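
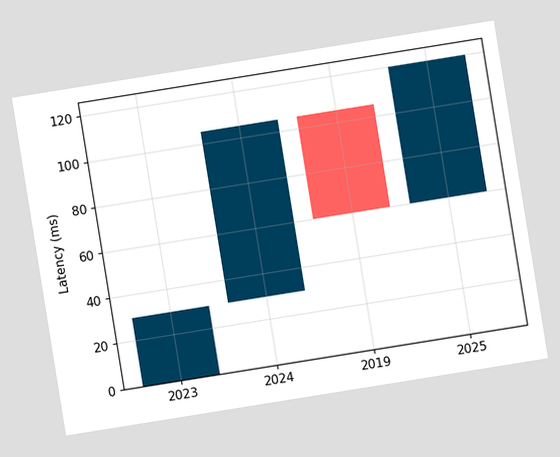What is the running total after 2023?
The chart is tilted about 9° counter-clockwise. After 2023 the running total reaches 30ms.

30ms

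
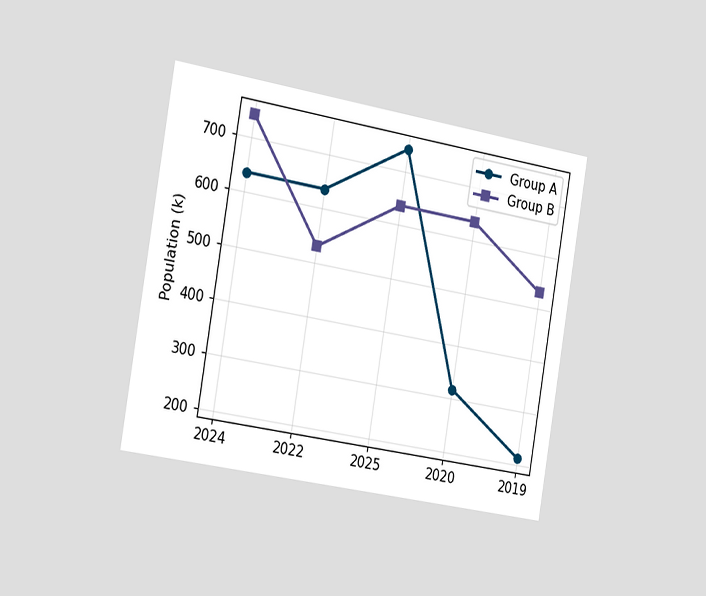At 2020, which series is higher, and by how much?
Group B, by 318k

The chart is tilted about 10° clockwise and viewed slightly from the left. At 2020, Group B sits above the other line by 318k.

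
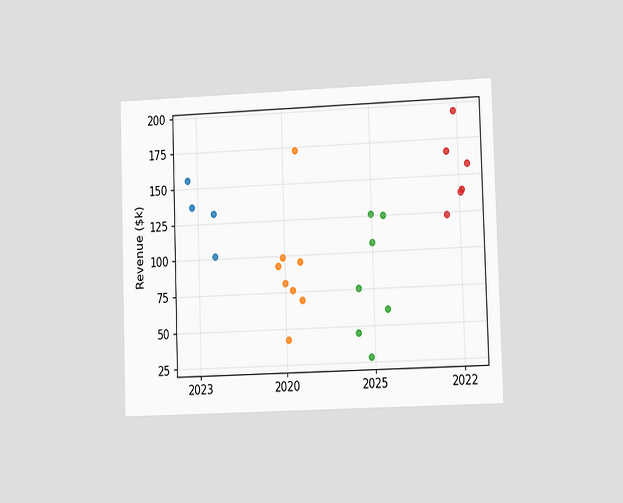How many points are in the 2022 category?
6

The chart is viewed slightly from the right. Counting the markers in the 2022 column gives 6.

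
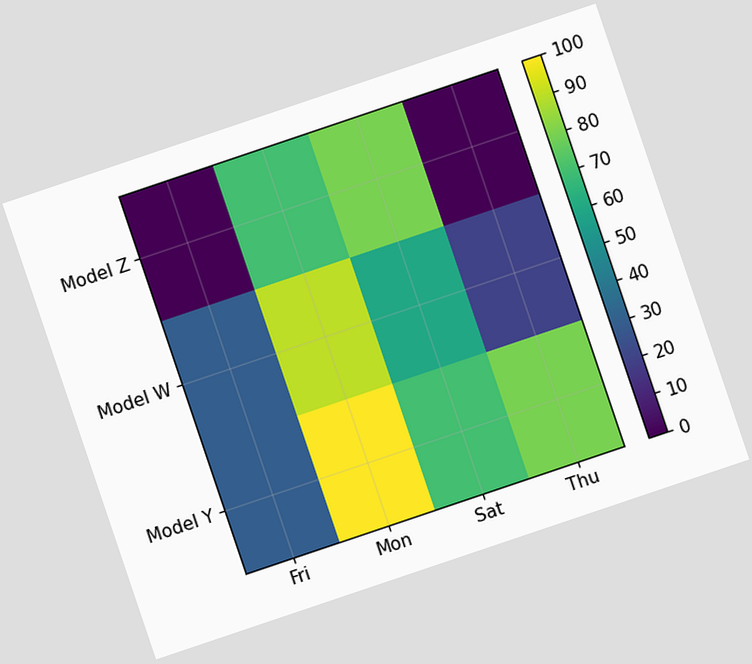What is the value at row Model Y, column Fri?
30

The chart is tilted about 19° counter-clockwise. Matching cell (Model Y, Fri) against the colorbar gives 30.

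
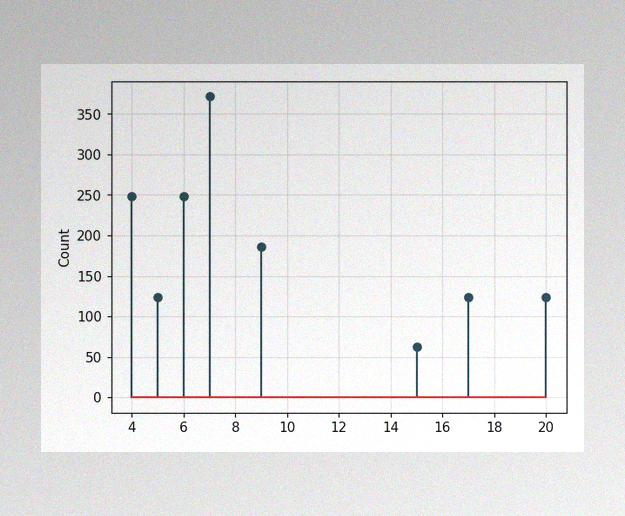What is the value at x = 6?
The image has some photo noise and uneven lighting. The stem at x=6 reaches 248.

248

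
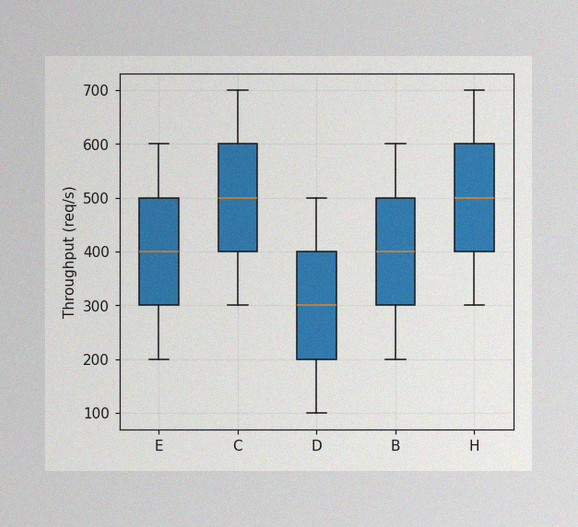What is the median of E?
The image has some photo noise and uneven lighting. The median line in the E box sits at 400req/s.

400req/s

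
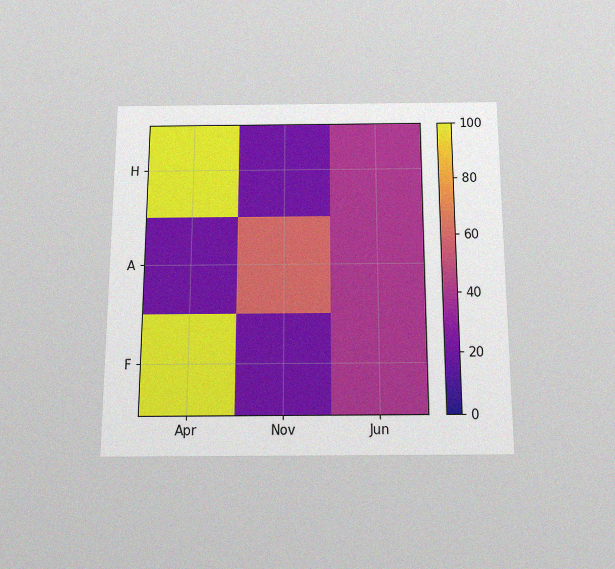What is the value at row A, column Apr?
20

The chart is viewed slightly from below, with some photo noise. Matching cell (A, Apr) against the colorbar gives 20.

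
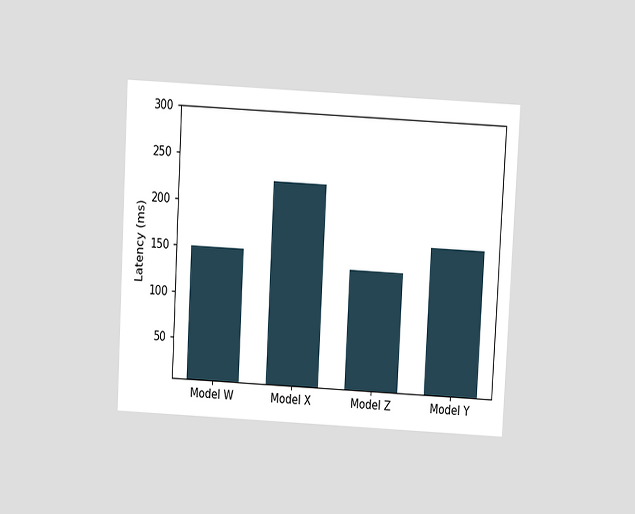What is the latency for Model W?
The chart is tilted about 3° clockwise and viewed at a slight angle. Reading along the chart's y-axis, the Model W bar reaches 150ms.

150ms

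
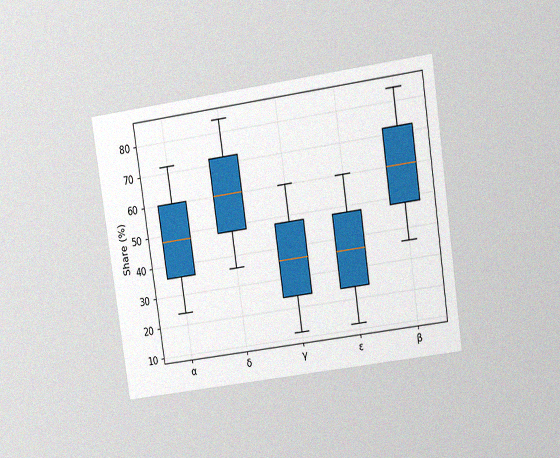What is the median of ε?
The chart is tilted about 8° counter-clockwise and viewed at a slight angle, with some photo noise. The median line in the ε box sits at 36%.

36%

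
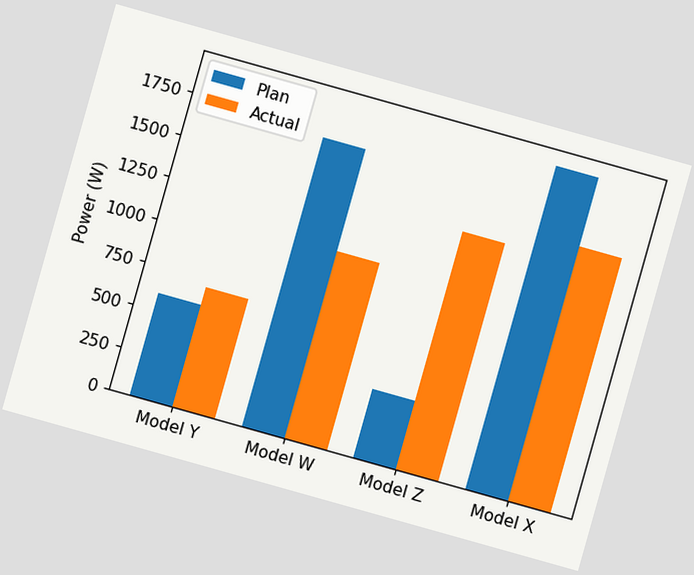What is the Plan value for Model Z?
400W

The chart is tilted about 16° clockwise. The Plan bar at Model Z reaches 400W on the y-axis.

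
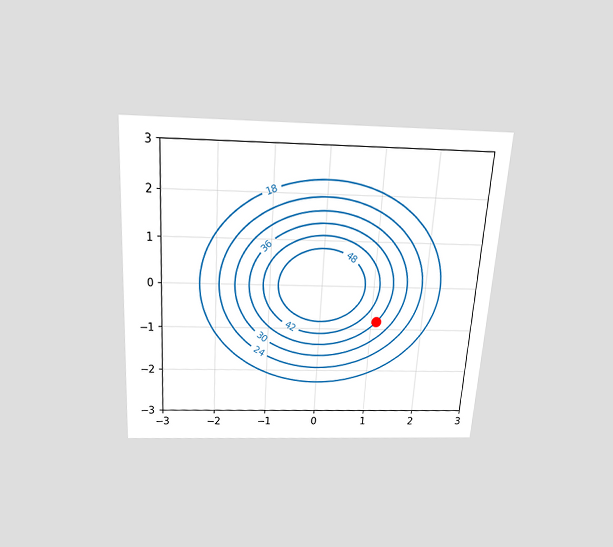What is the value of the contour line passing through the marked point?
The chart is tilted about 4° clockwise and viewed slightly from above. The marked point sits on the contour labelled 36.

36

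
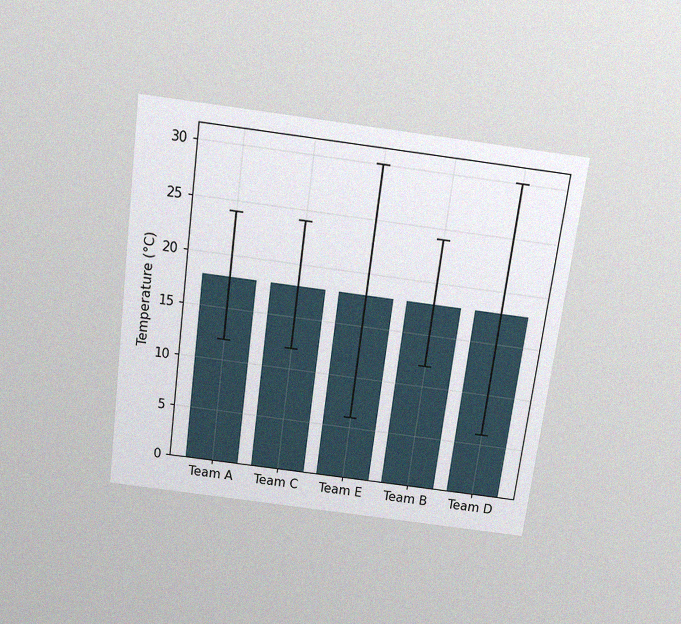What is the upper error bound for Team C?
The chart is tilted about 7° clockwise and viewed slightly from above, with some photo noise. The Team C bar's upper whisker reaches 24°C.

24°C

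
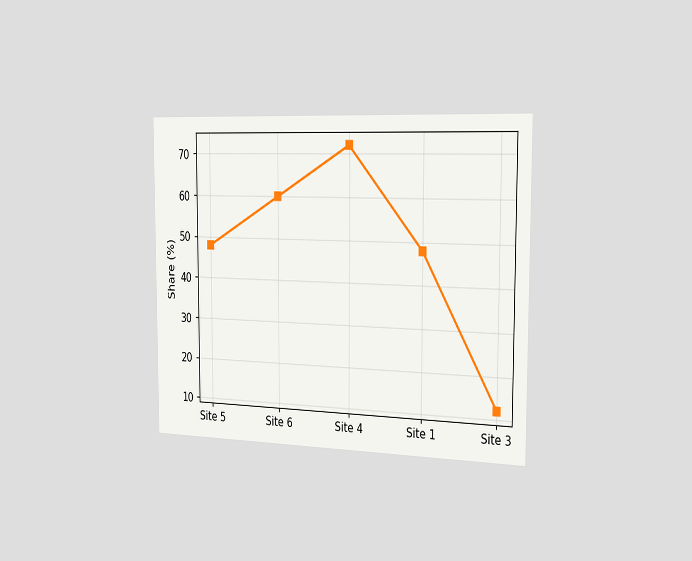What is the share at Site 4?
The chart is viewed slightly from the right. At Site 4, the line is at 72%.

72%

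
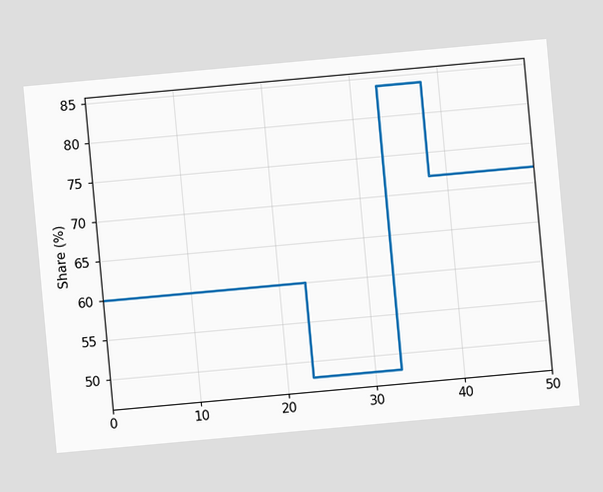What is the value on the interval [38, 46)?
72%

The chart is tilted about 5° counter-clockwise. On [38, 46) the step sits at 72%.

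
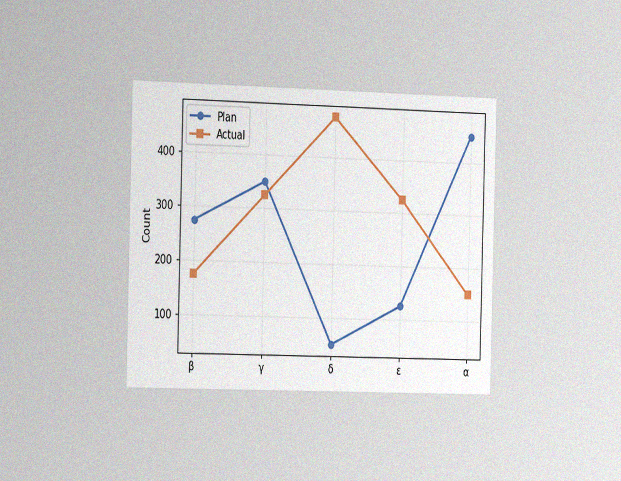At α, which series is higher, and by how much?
Plan, by 300

The chart is viewed slightly from the left, with some photo noise. At α, Plan sits above the other line by 300.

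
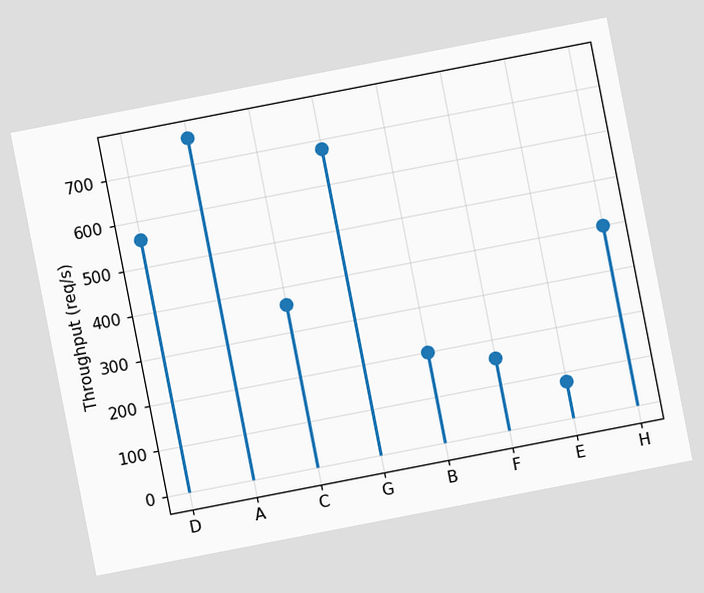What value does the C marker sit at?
360req/s

The chart is tilted about 11° counter-clockwise. The C marker sits at 360req/s.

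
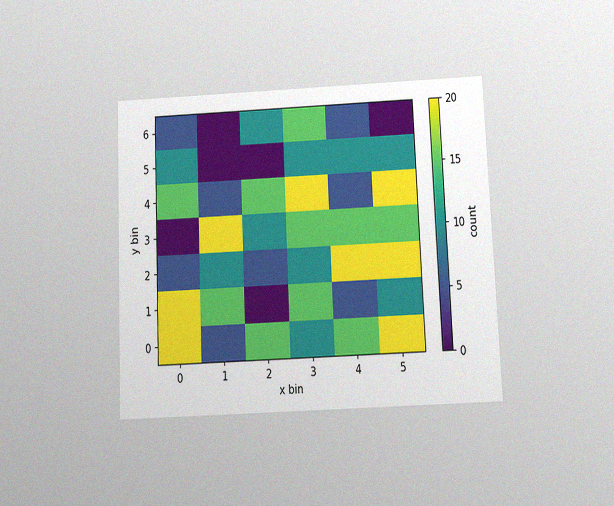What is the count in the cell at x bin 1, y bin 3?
The chart is tilted about 2° counter-clockwise and viewed slightly from below, with some photo noise. Matching the cell (1, 3) against the colorbar gives 20.

20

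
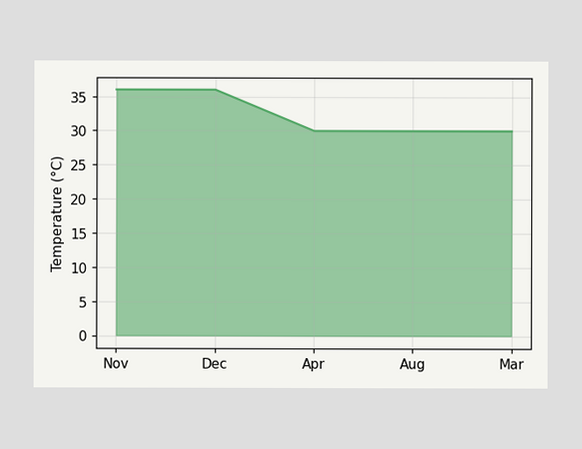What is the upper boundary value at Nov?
At Nov the upper boundary is at 36°C.

36°C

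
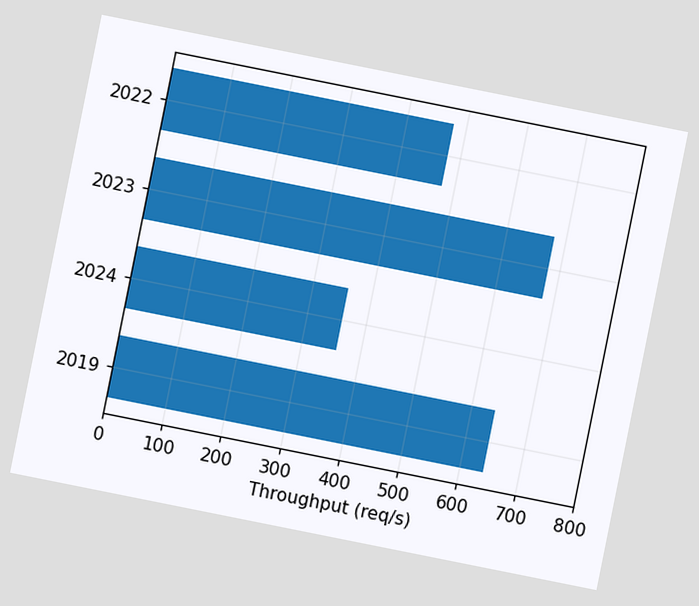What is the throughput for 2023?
680req/s

The chart is tilted about 11° clockwise. Reading along the chart's x-axis, the 2023 bar reaches 680req/s.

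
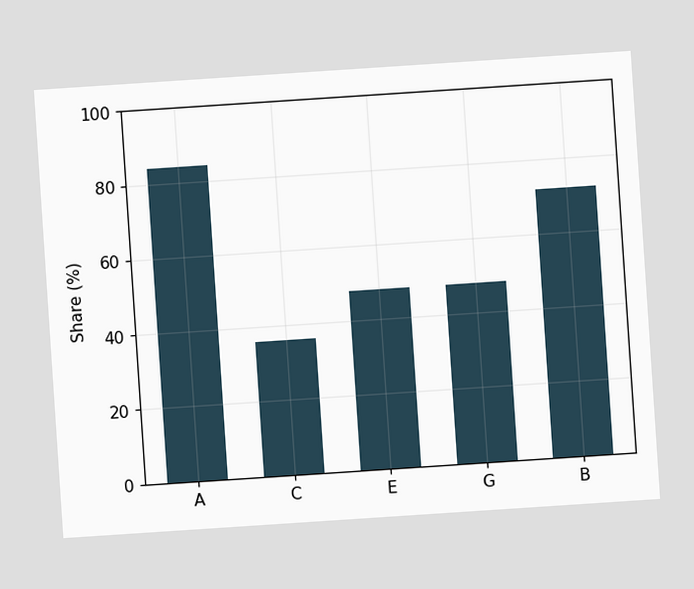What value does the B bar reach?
The chart is tilted about 4° counter-clockwise. Reading along the chart's y-axis, the B bar reaches 72%.

72%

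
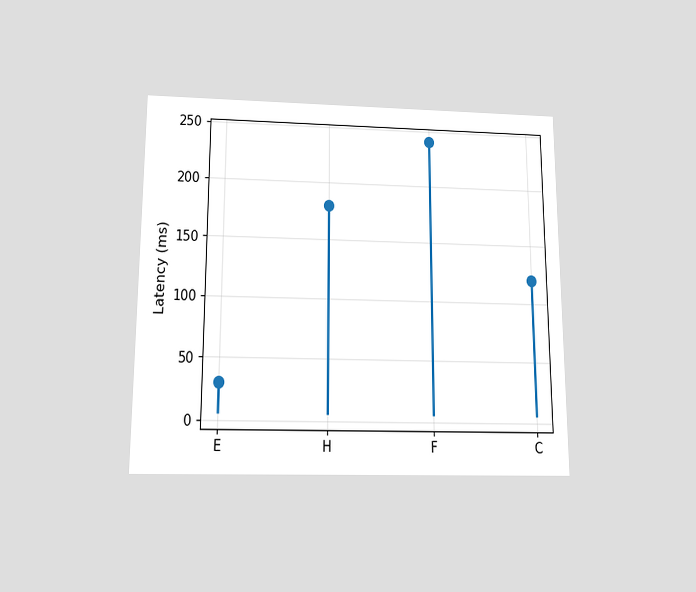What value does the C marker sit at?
120ms

The chart is viewed slightly from below. The C marker sits at 120ms.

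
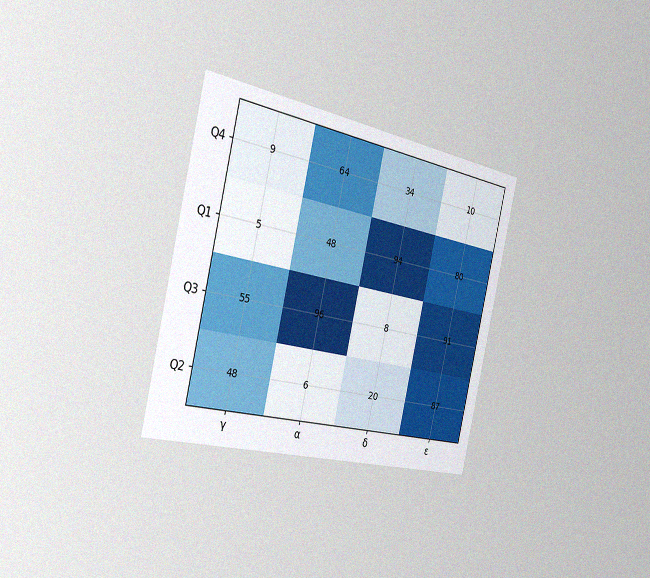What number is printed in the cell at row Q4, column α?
The chart is tilted about 13° clockwise and viewed slightly from the left, with some photo noise. The (Q4, α) cell reads 64.

64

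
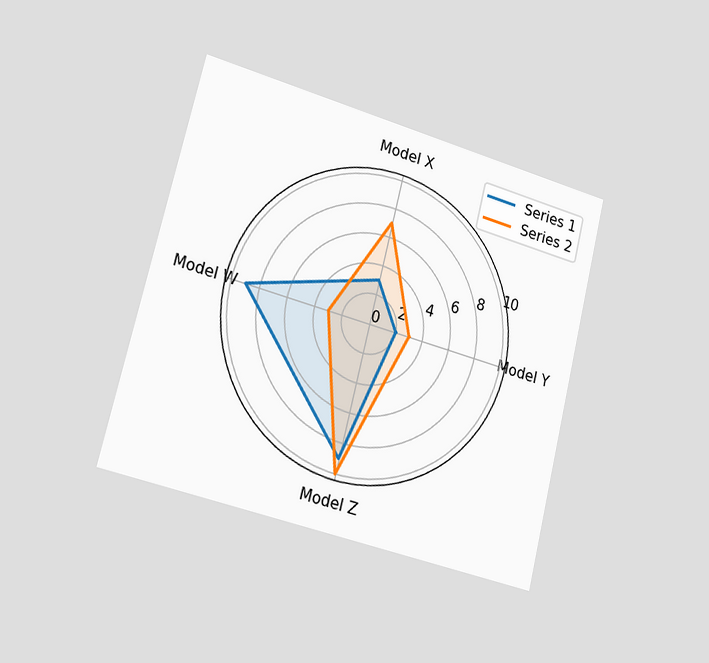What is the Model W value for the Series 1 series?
9

The chart is tilted about 14° clockwise and viewed slightly from the left. On the Model W axis, Series 1 reaches 9.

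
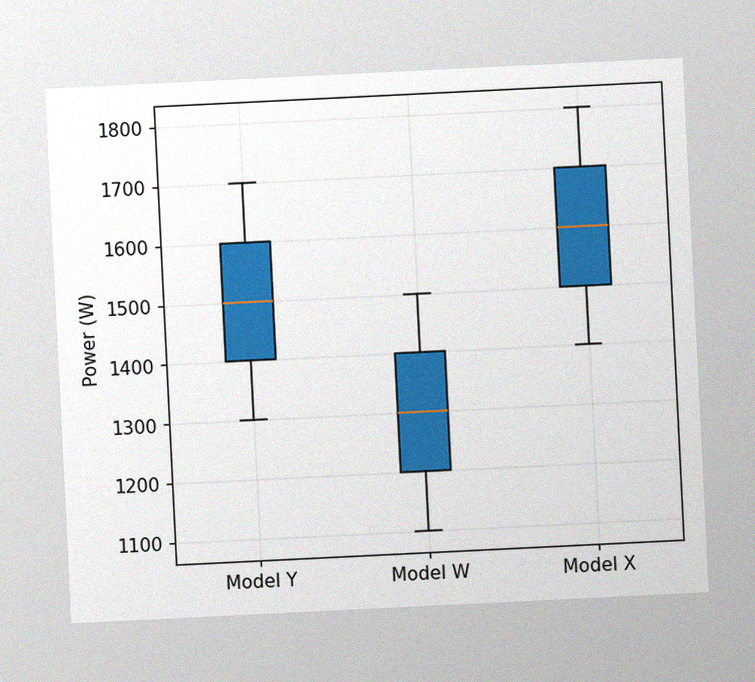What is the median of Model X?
1600W

The chart is tilted about 3° counter-clockwise, with some photo noise. The median line in the Model X box sits at 1600W.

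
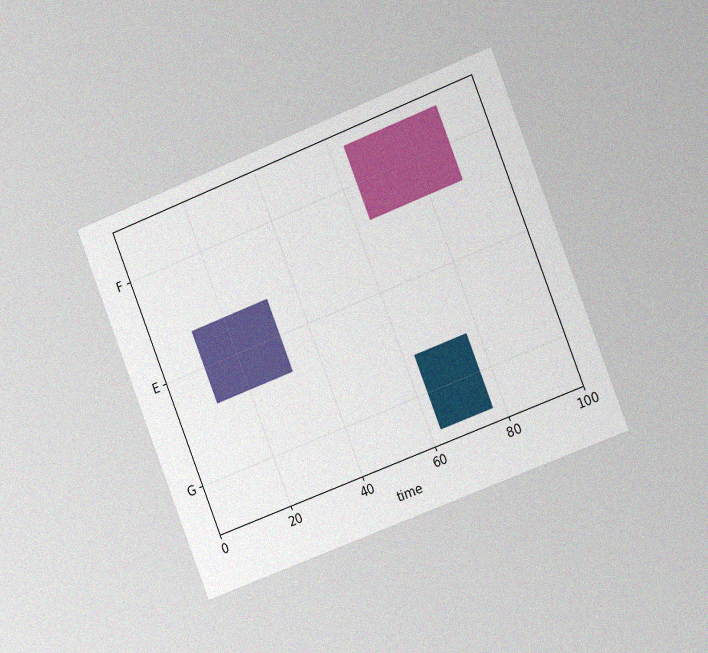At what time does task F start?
The chart is tilted about 21° counter-clockwise and viewed slightly from the right, with some photo noise. The F bar begins at t=64.

64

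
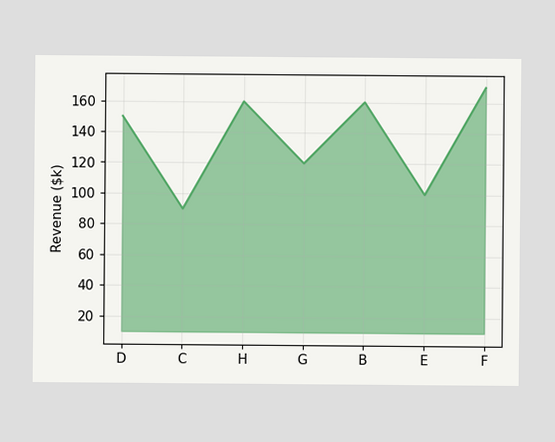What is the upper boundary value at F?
$170k

At F the upper boundary is at $170k.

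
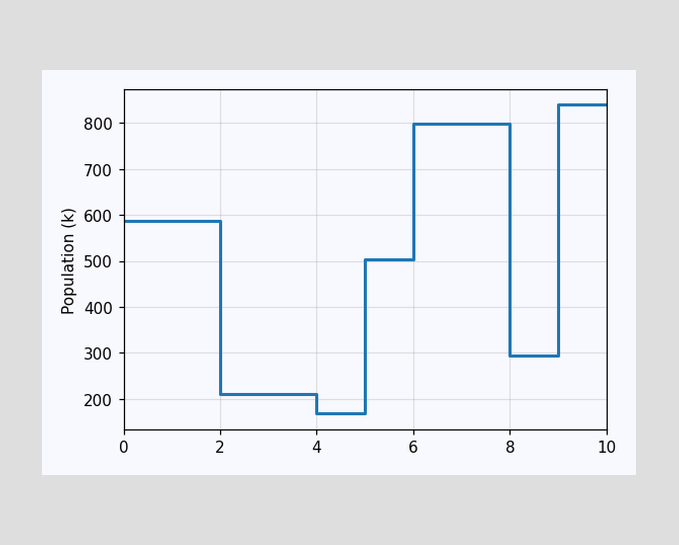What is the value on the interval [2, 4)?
On [2, 4) the step sits at 210k.

210k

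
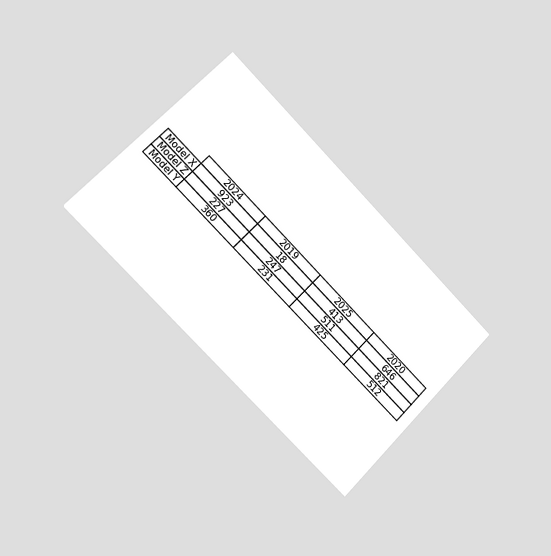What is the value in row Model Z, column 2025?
511

The chart is tilted about 45° clockwise and viewed slightly from the left. The (Model Z, 2025) cell reads 511.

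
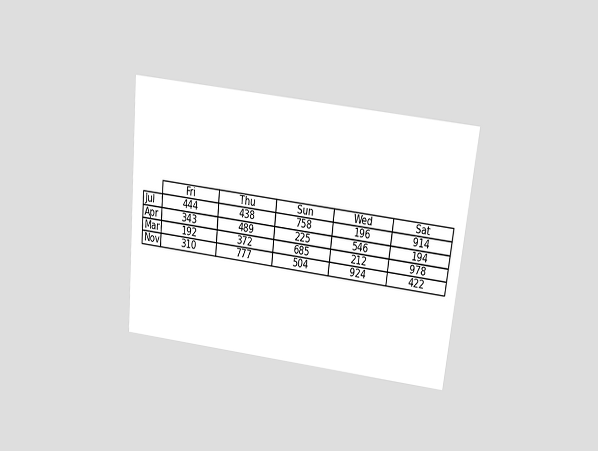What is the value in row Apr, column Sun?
The chart is tilted about 6° clockwise and viewed slightly from above. The (Apr, Sun) cell reads 225.

225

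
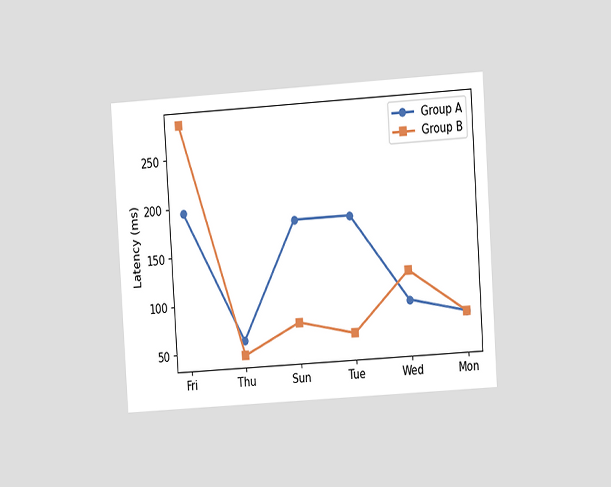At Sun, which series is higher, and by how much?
The chart is tilted about 4° counter-clockwise and viewed at a slight angle. At Sun, Group A sits above the other line by 105ms.

Group A, by 105ms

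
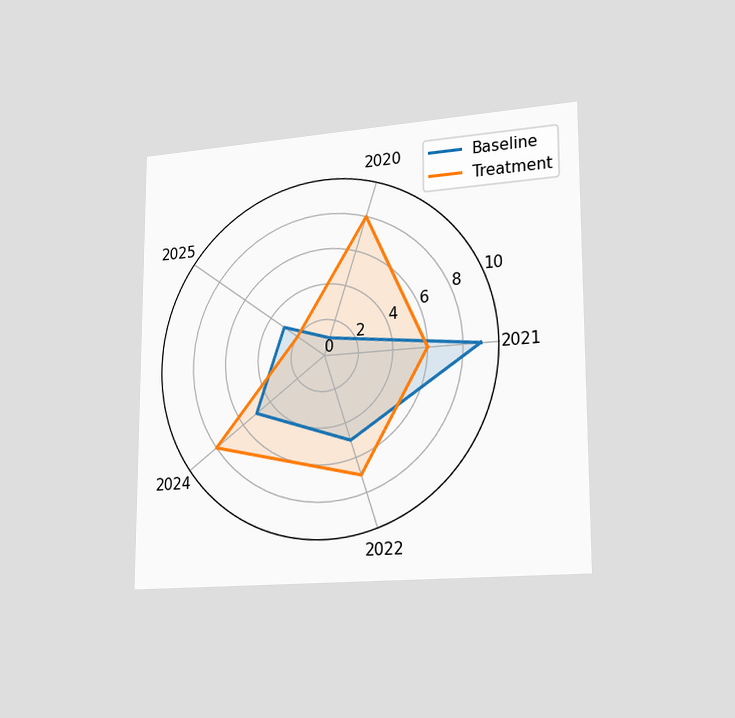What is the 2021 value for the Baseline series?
The chart is viewed slightly from the right. On the 2021 axis, Baseline reaches 9.

9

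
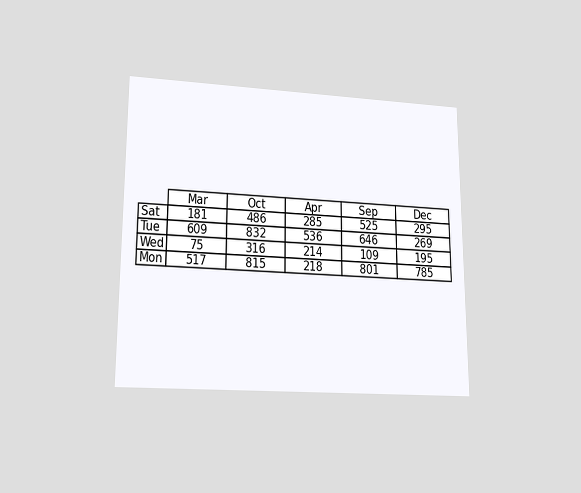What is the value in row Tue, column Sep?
The chart is viewed at a slight angle. The (Tue, Sep) cell reads 646.

646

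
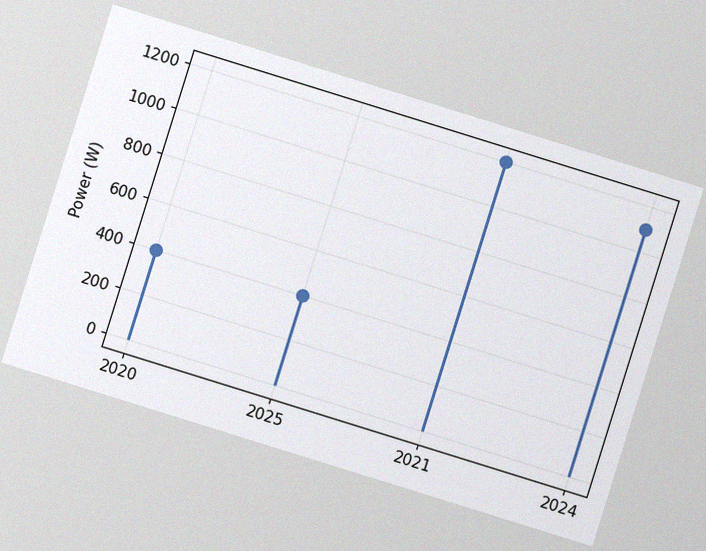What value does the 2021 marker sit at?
1200W

The chart is tilted about 17° clockwise, with some photo noise. The 2021 marker sits at 1200W.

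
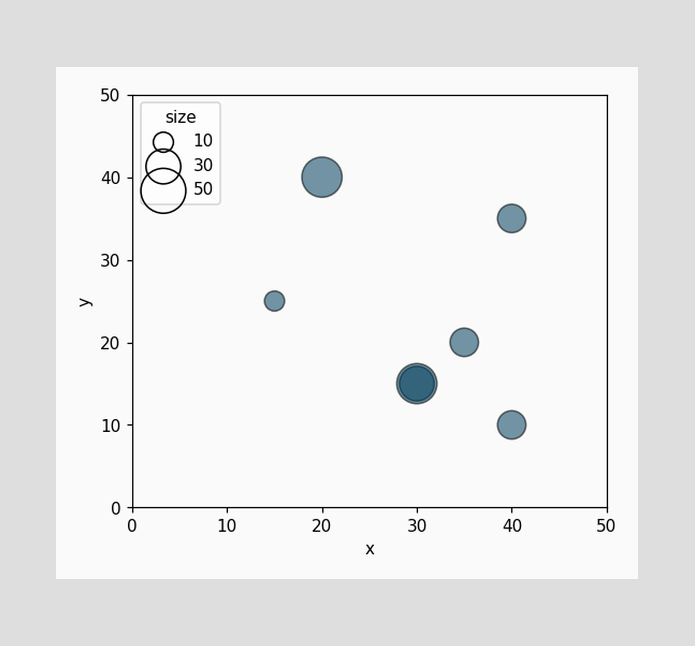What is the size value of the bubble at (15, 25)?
Matching the bubble at (15, 25) against the size legend gives 10.

10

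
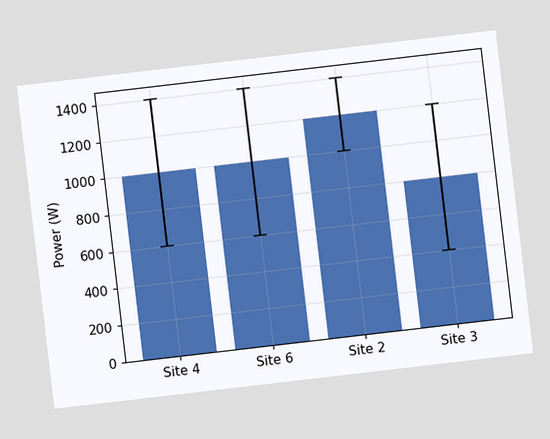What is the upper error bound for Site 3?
The chart is tilted about 7° counter-clockwise. The Site 3 bar's upper whisker reaches 1200W.

1200W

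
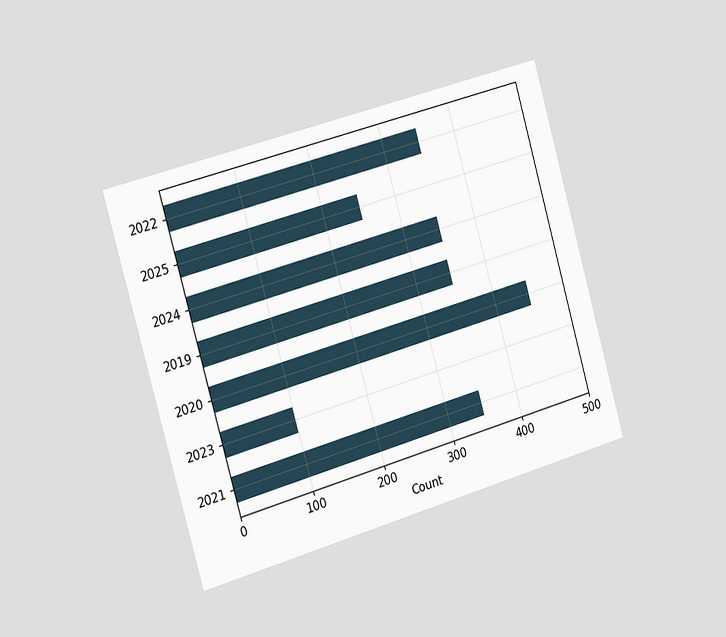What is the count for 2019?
The chart is tilted about 16° counter-clockwise and viewed slightly from the left. Reading along the chart's x-axis, the 2019 bar reaches 350.

350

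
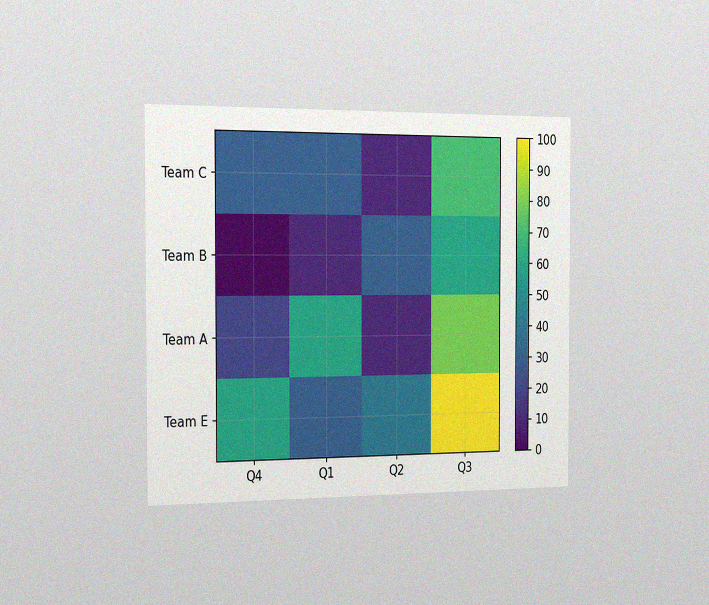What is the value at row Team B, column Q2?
The chart is viewed slightly from the left, with some photo noise. Matching cell (Team B, Q2) against the colorbar gives 30.

30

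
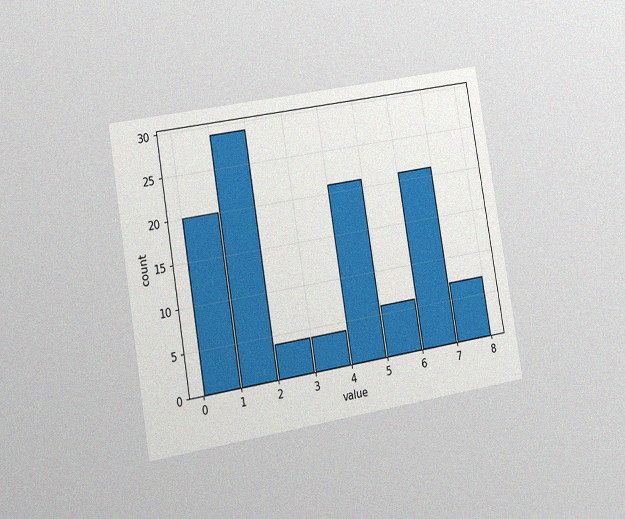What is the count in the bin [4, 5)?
The chart is tilted about 9° counter-clockwise and viewed slightly from the left, with some photo noise. The [4, 5) bin has height 21.

21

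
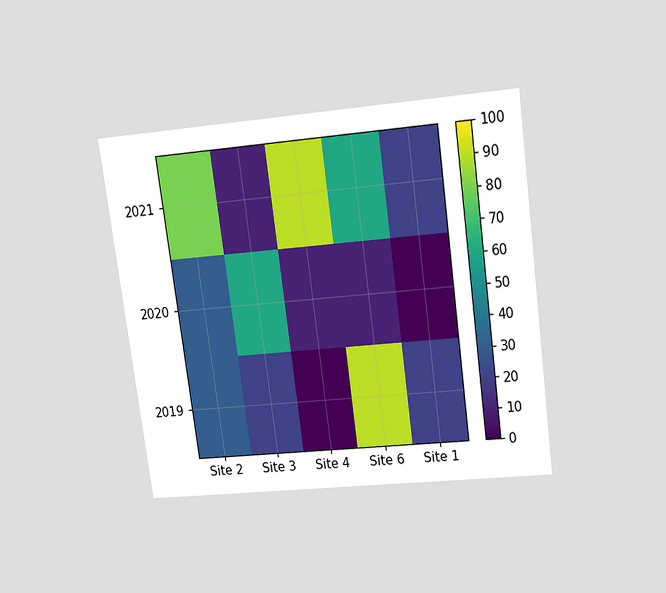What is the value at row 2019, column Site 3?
20

The chart is tilted about 8° counter-clockwise and viewed slightly from above. Matching cell (2019, Site 3) against the colorbar gives 20.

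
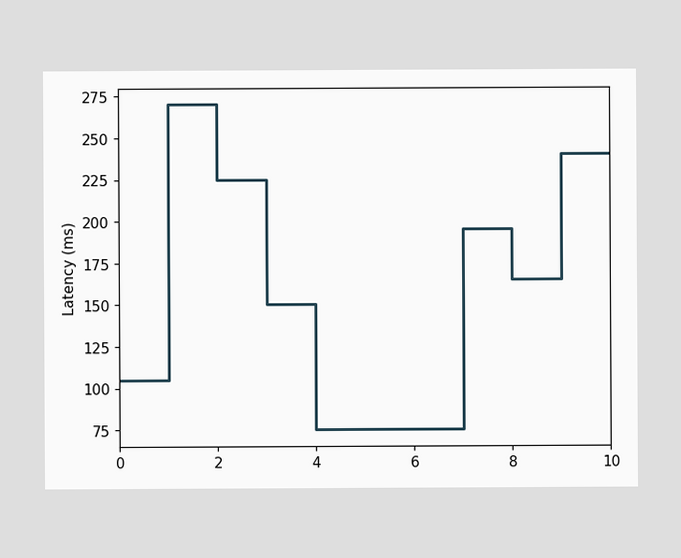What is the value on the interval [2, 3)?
On [2, 3) the step sits at 225ms.

225ms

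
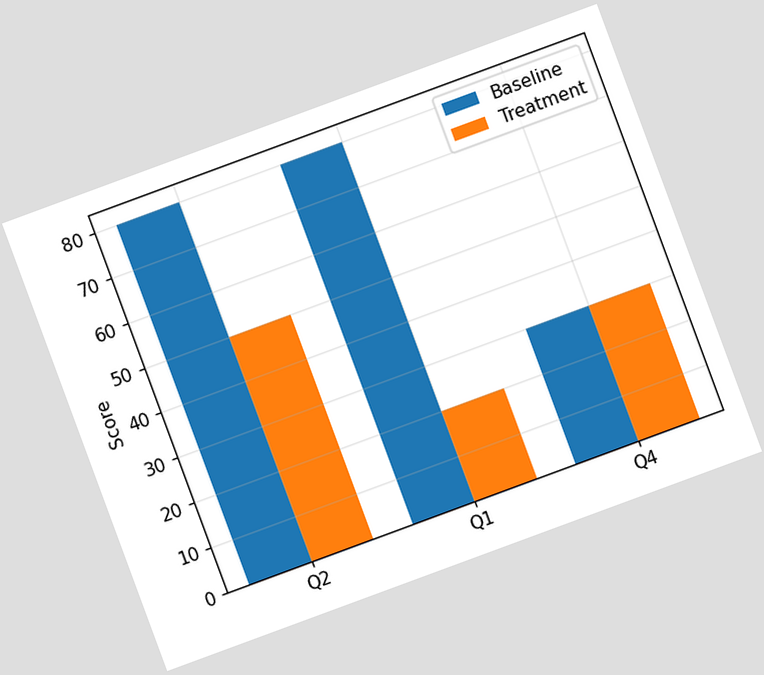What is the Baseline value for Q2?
80

The chart is tilted about 20° counter-clockwise. The Baseline bar at Q2 reaches 80 on the y-axis.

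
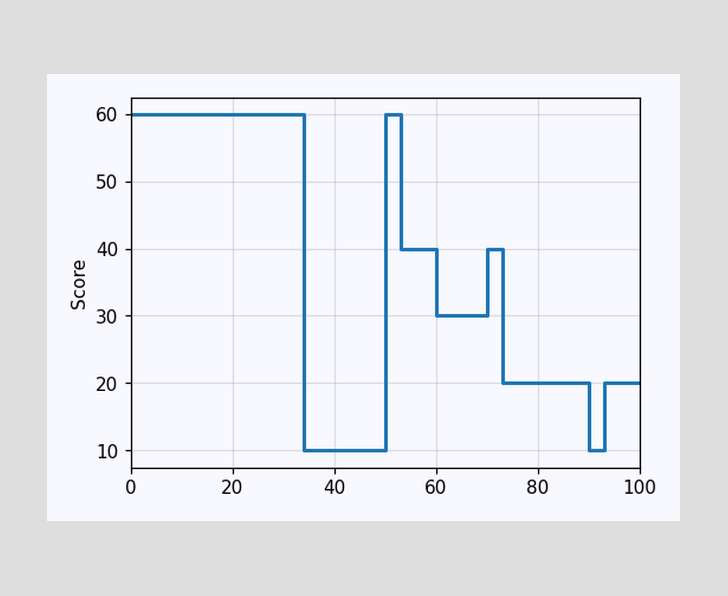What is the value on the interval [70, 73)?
On [70, 73) the step sits at 40.

40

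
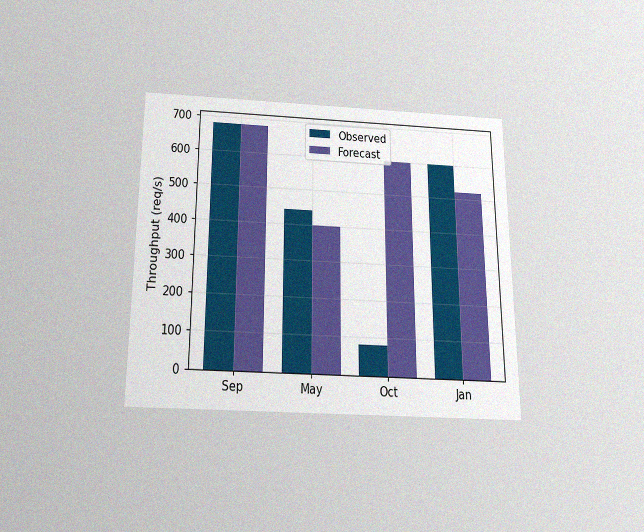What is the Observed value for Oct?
The chart is viewed slightly from below, with some photo noise. The Observed bar at Oct reaches 80req/s on the y-axis.

80req/s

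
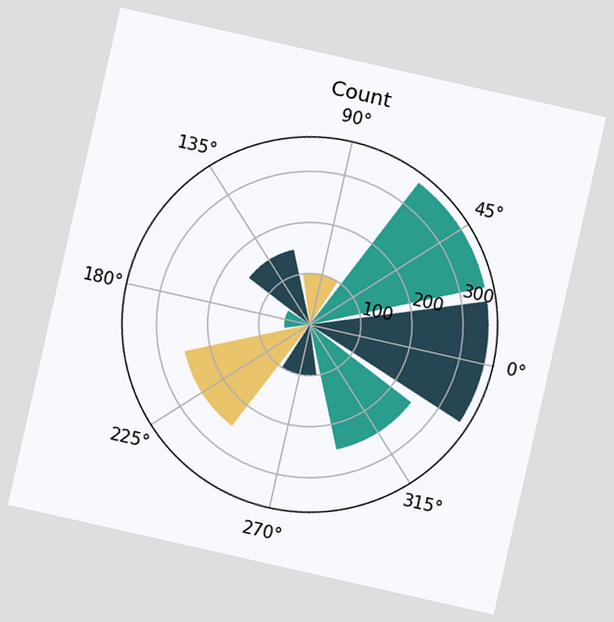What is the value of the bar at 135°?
150

The chart is tilted about 13° clockwise. The bar at 135° reaches 150 on the radial axis.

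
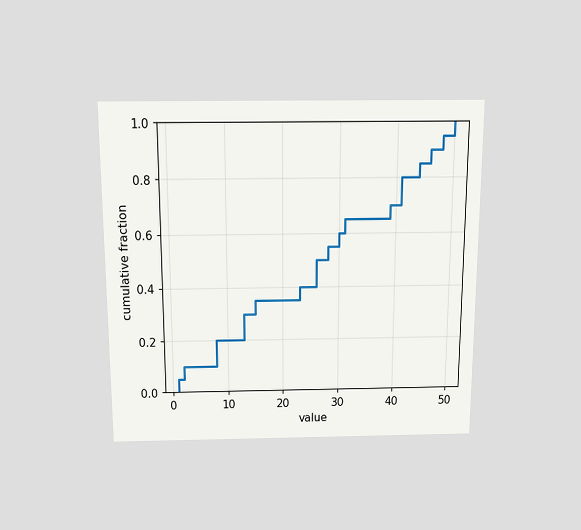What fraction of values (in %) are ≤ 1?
The chart is viewed slightly from above. At x=1 the ECDF step is at 5%.

5%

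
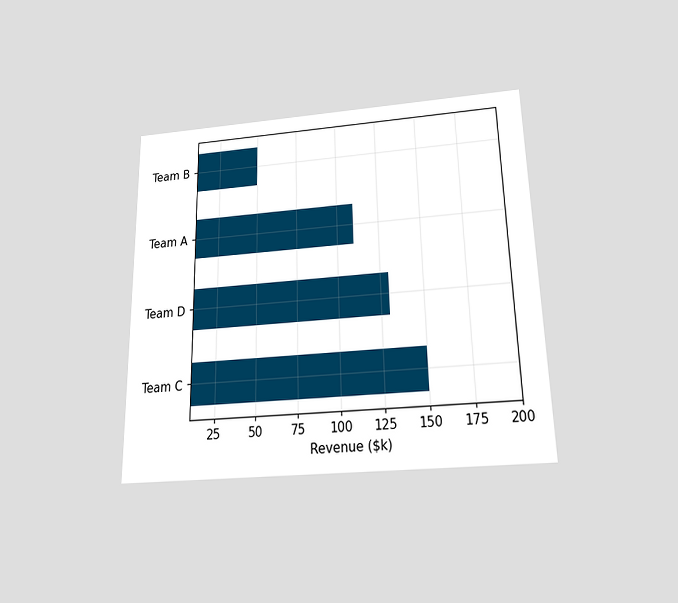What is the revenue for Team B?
The chart is viewed slightly from below. Reading along the chart's x-axis, the Team B bar reaches $50k.

$50k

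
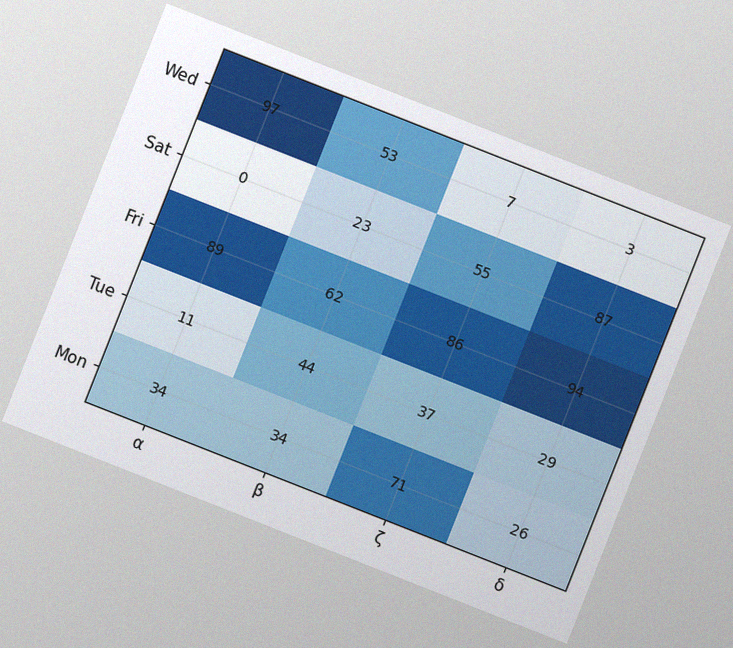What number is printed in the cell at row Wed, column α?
97

The chart is tilted about 22° clockwise, with some photo noise. The (Wed, α) cell reads 97.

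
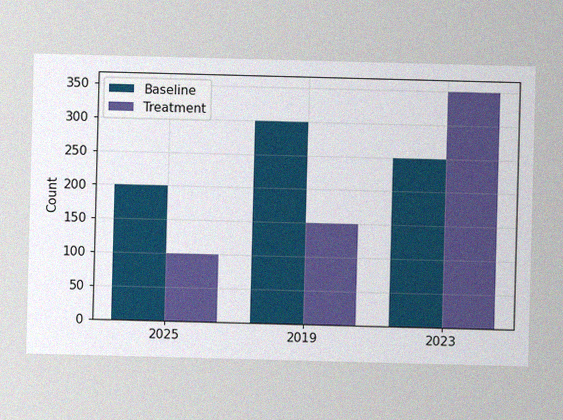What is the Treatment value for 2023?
350

The image has some photo noise and uneven lighting. The Treatment bar at 2023 reaches 350 on the y-axis.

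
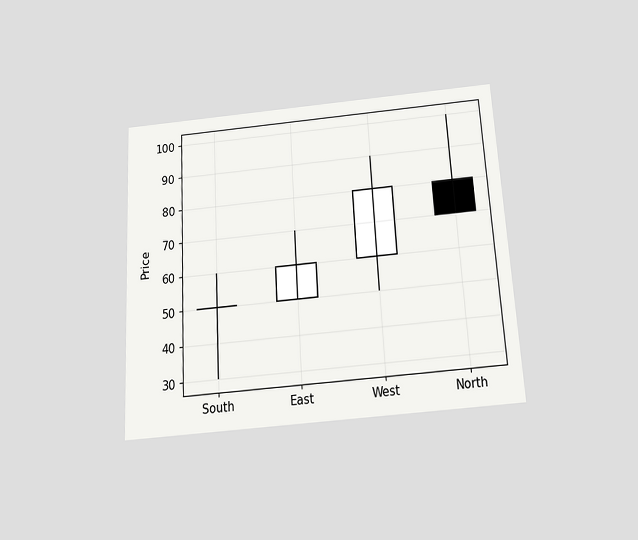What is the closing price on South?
The chart is tilted about 3° counter-clockwise and viewed slightly from below. The South candle closes at 50.

50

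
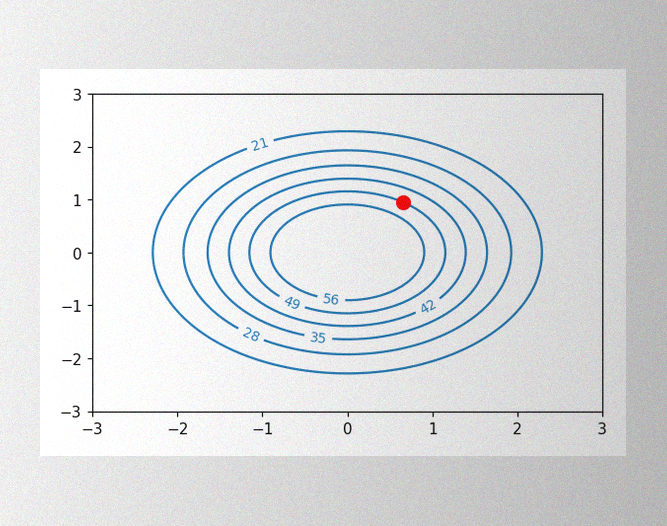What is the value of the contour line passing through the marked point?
The image has some photo noise and uneven lighting. The marked point sits on the contour labelled 49.

49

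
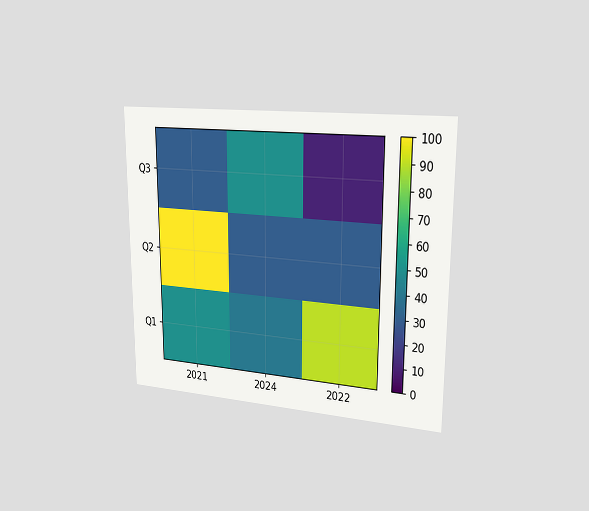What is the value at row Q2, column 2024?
30

The chart is viewed slightly from the right. Matching cell (Q2, 2024) against the colorbar gives 30.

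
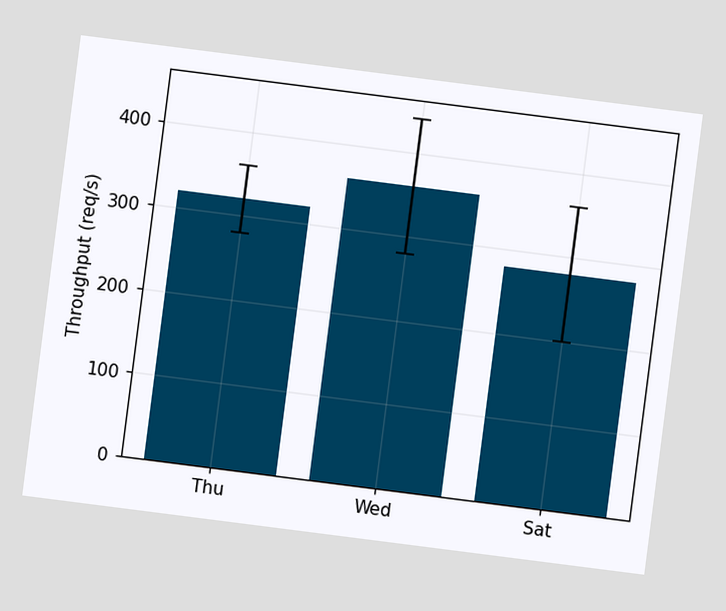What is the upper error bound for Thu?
The chart is tilted about 7° clockwise. The Thu bar's upper whisker reaches 360req/s.

360req/s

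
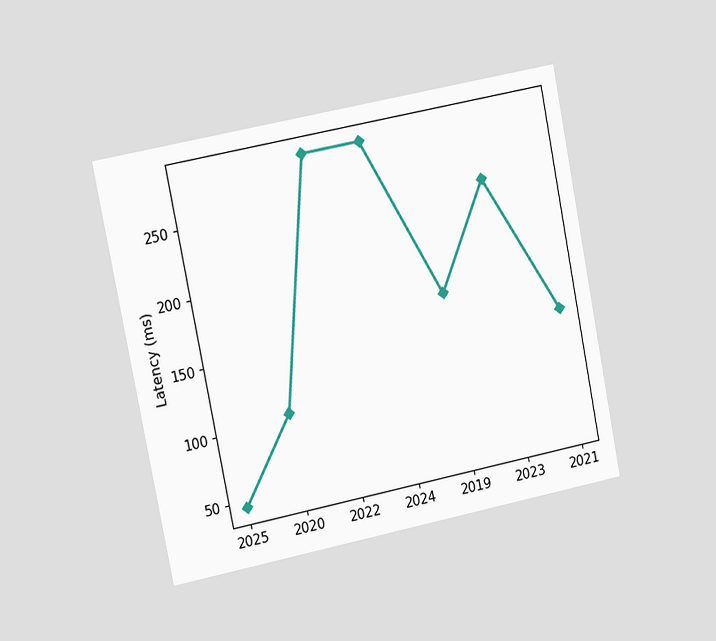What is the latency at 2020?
The chart is tilted about 11° counter-clockwise and viewed slightly from the left. At 2020, the line is at 105ms.

105ms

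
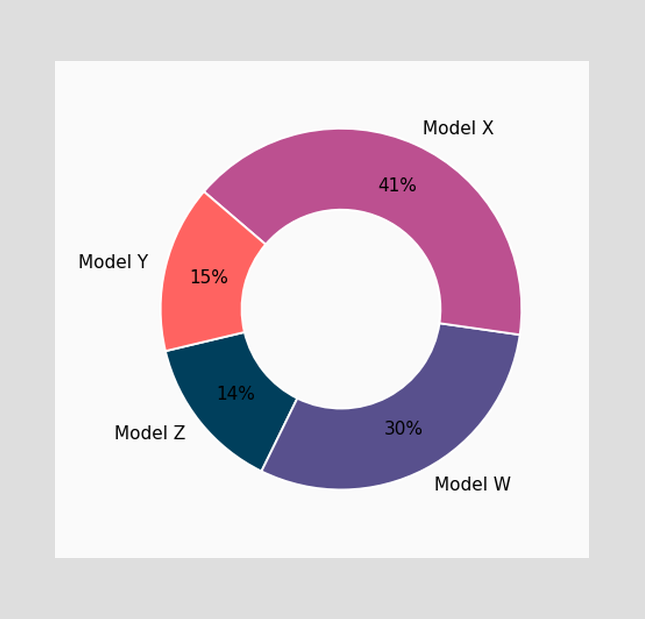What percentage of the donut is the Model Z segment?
The Model Z segment takes up 14% of the ring.

14%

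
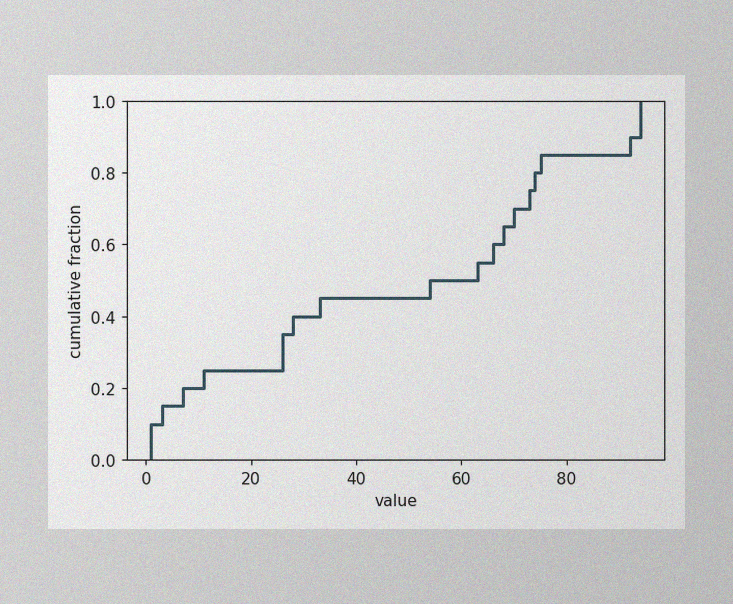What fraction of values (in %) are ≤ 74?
The image has some photo noise and uneven lighting. At x=74 the ECDF step is at 80%.

80%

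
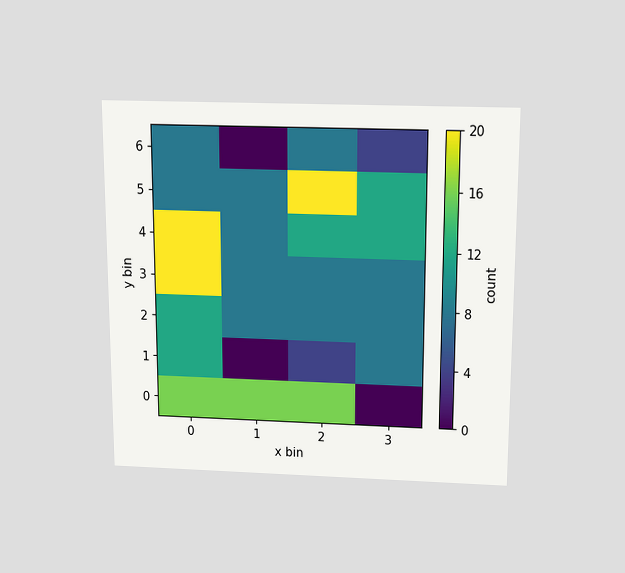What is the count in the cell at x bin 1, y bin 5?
The chart is viewed slightly from above. Matching the cell (1, 5) against the colorbar gives 8.

8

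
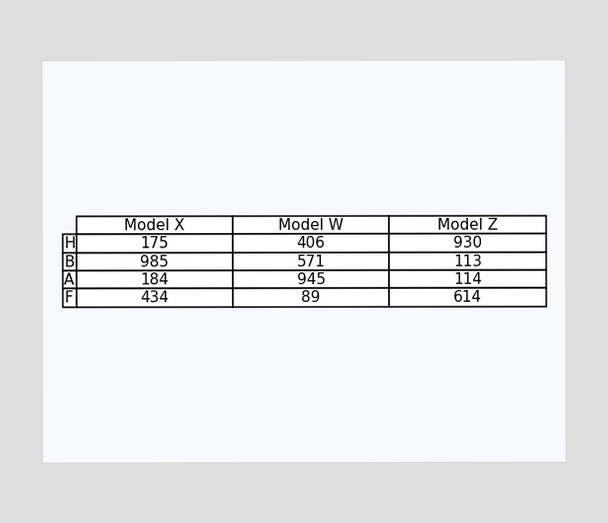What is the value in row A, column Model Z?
The (A, Model Z) cell reads 114.

114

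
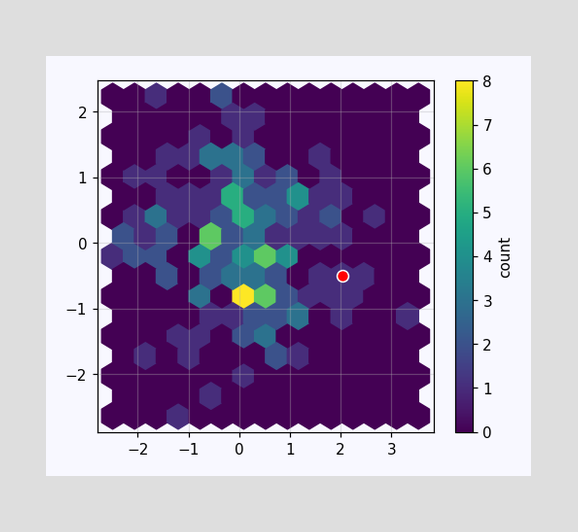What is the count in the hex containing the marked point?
1

The marked hex reads 1 on the colorbar.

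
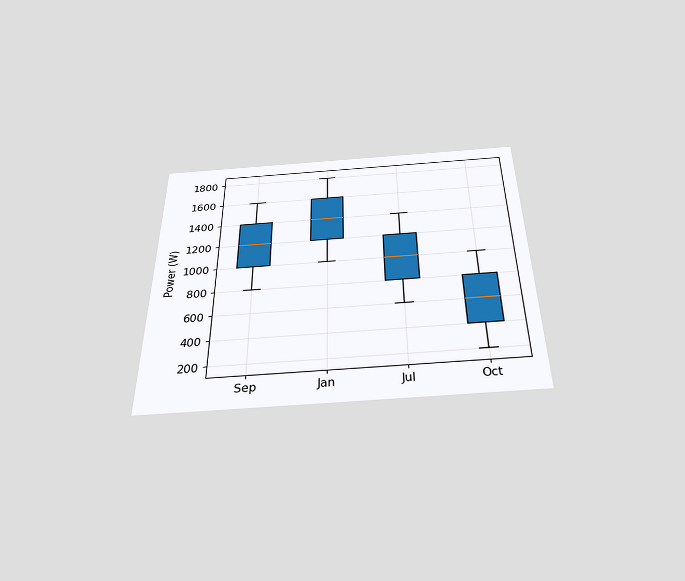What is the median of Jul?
The chart is viewed slightly from below. The median line in the Jul box sits at 1000W.

1000W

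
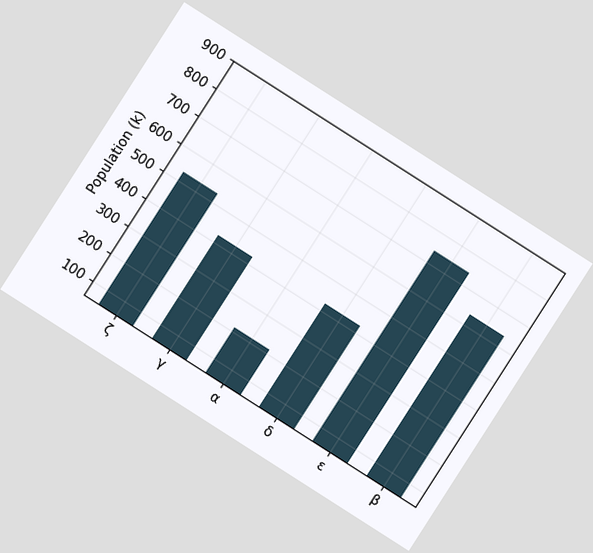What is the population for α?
The chart is tilted about 33° clockwise. Reading along the chart's y-axis, the α bar reaches 212k.

212k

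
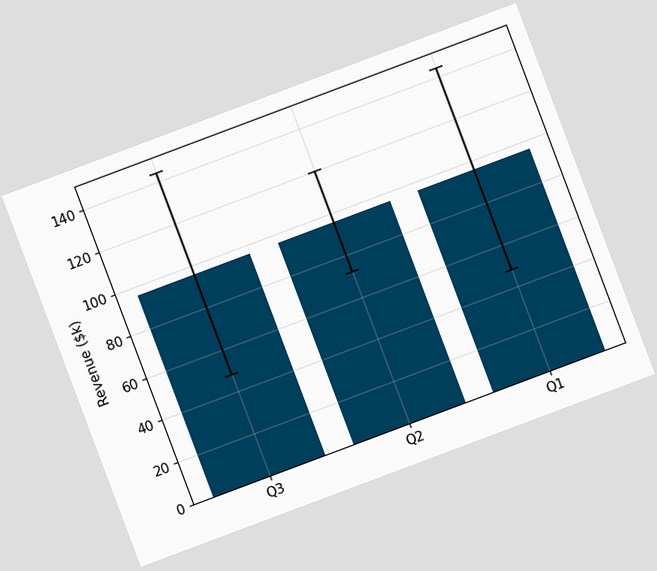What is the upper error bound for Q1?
The chart is tilted about 21° counter-clockwise. The Q1 bar's upper whisker reaches $144k.

$144k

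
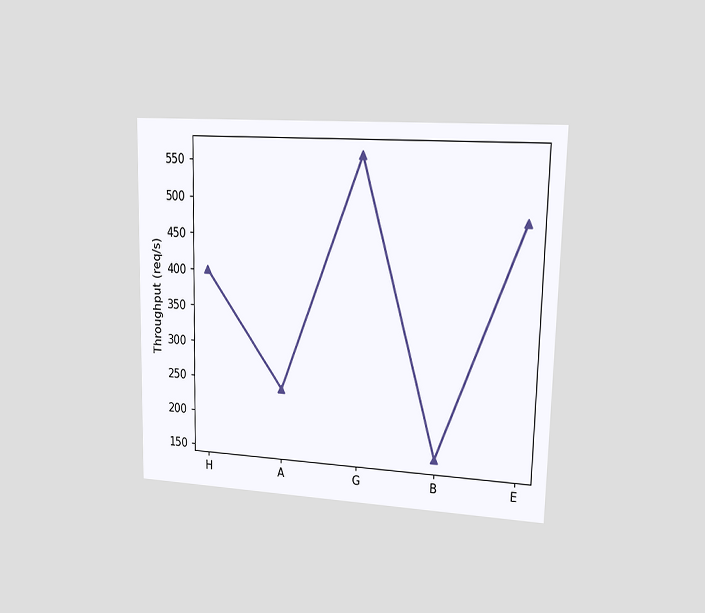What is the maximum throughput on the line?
560req/s

The chart is viewed slightly from the right. The highest point is at G, and reading across to the y-axis gives 560req/s.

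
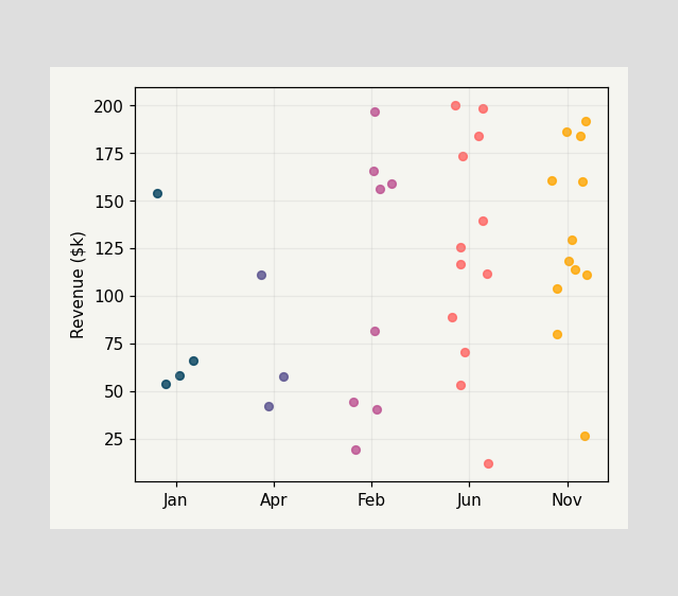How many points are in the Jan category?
Counting the markers in the Jan column gives 4.

4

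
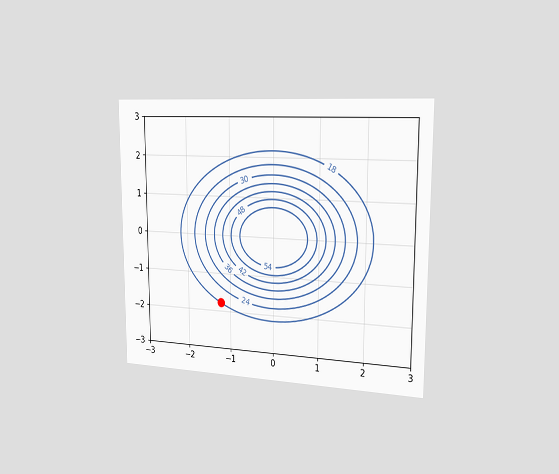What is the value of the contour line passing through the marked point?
18

The chart is viewed slightly from the right. The marked point sits on the contour labelled 18.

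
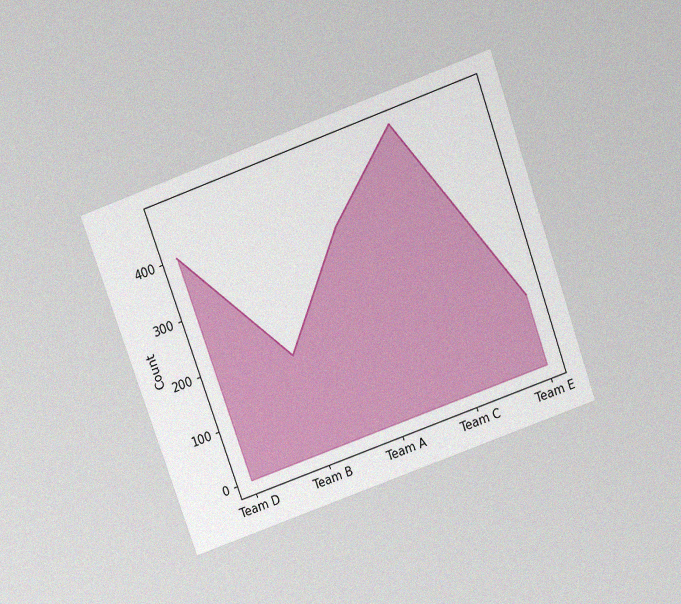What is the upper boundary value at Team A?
350

The chart is tilted about 20° counter-clockwise and viewed slightly from above, with some photo noise. At Team A the upper boundary is at 350.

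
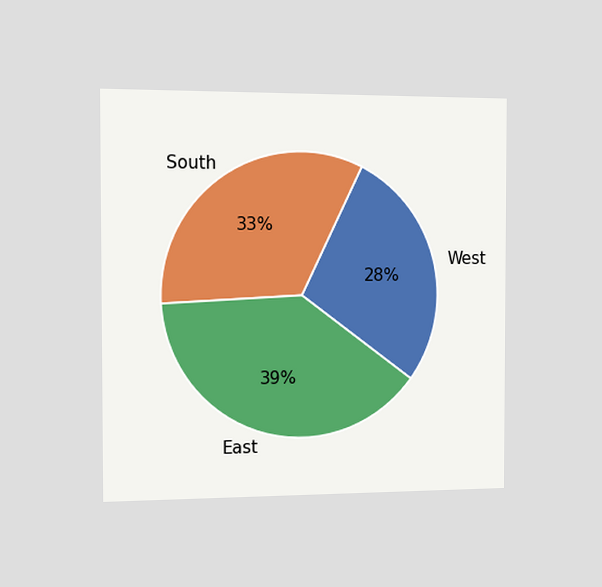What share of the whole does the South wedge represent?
The chart is viewed slightly from the left. The South slice takes up 33% of the pie.

33%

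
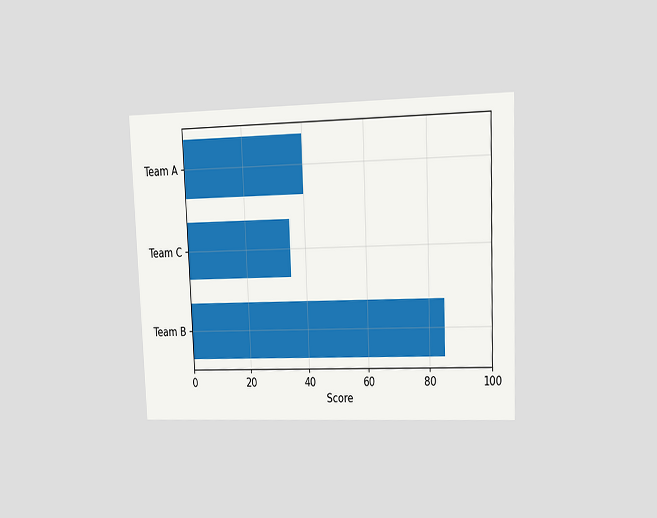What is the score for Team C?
35

The chart is tilted about 2° counter-clockwise and viewed at a slight angle. Reading along the chart's x-axis, the Team C bar reaches 35.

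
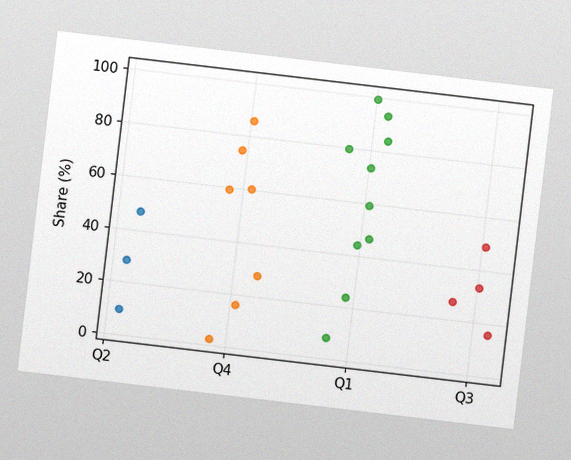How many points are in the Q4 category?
7

The chart is tilted about 7° clockwise, with some photo noise. Counting the markers in the Q4 column gives 7.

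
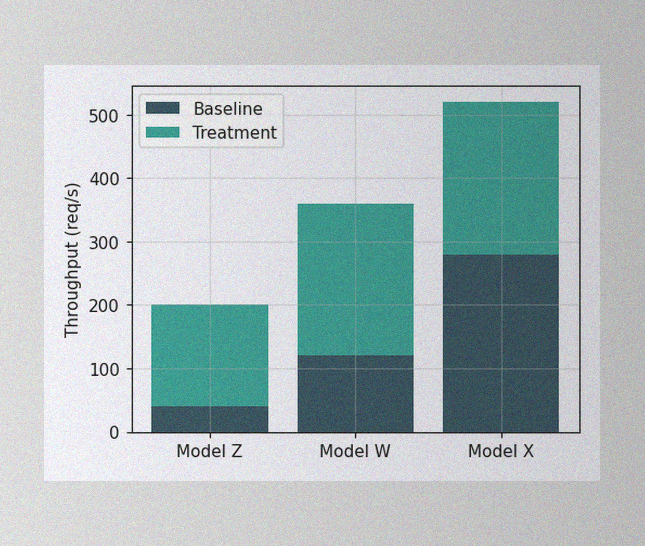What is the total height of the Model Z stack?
200req/s

The image has some photo noise and uneven lighting. The Model Z stack's top reaches 200req/s on the y-axis.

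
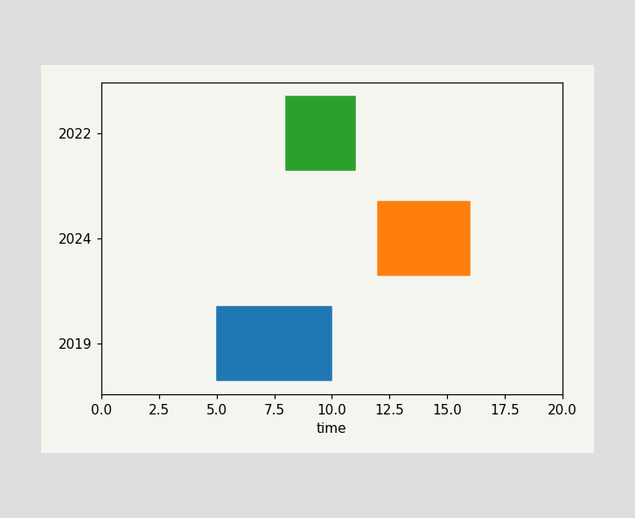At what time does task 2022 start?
8

The 2022 bar begins at t=8.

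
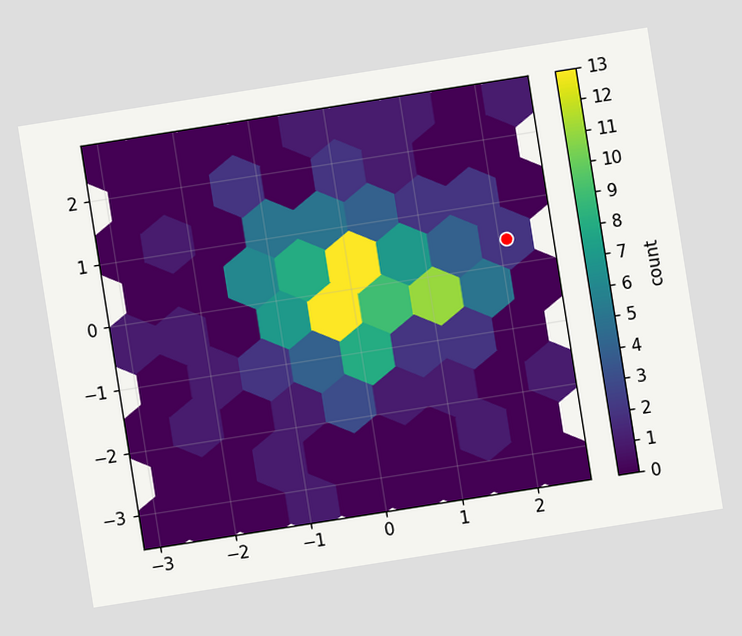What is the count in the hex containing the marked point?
2

The chart is tilted about 9° counter-clockwise. The marked hex reads 2 on the colorbar.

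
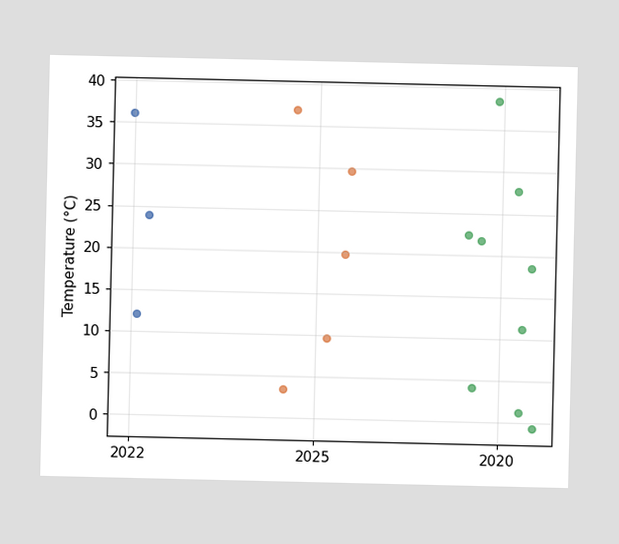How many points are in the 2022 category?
Counting the markers in the 2022 column gives 3.

3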